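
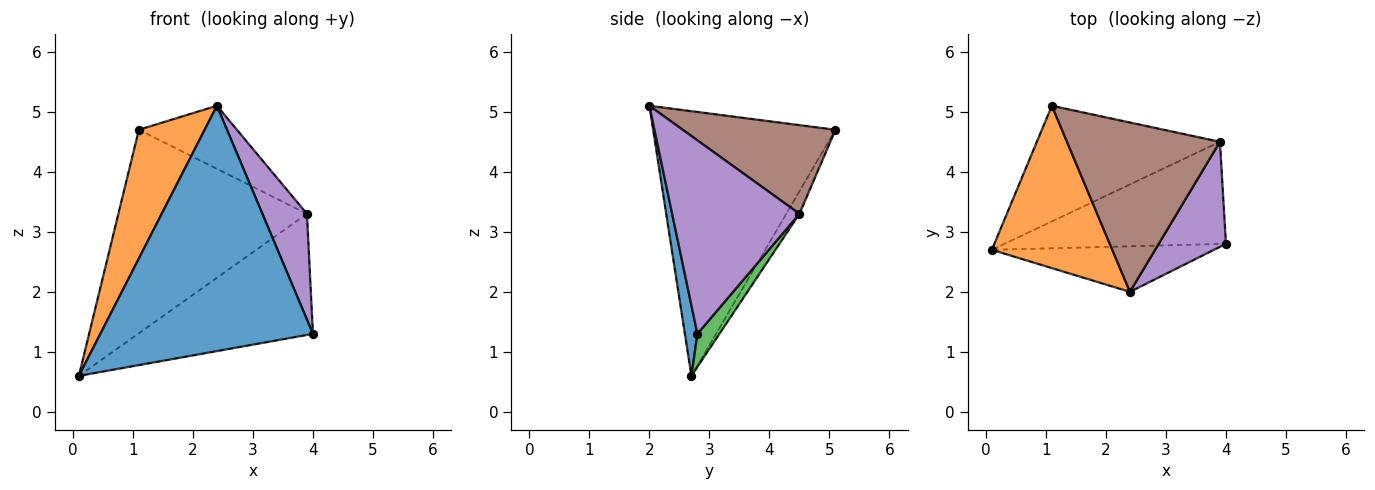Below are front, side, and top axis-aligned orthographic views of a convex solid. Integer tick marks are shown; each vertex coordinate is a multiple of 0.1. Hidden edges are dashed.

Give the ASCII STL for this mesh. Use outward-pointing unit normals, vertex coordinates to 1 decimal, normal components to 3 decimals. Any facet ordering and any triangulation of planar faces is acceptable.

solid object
 facet normal 0.058 -0.982 -0.182
  outer loop
   vertex 2.4 2.0 5.1
   vertex 0.1 2.7 0.6
   vertex 4.0 2.8 1.3
  endloop
 endfacet
 facet normal -0.865 -0.312 0.393
  outer loop
   vertex 2.4 2.0 5.1
   vertex 1.1 5.1 4.7
   vertex 0.1 2.7 0.6
  endloop
 endfacet
 facet normal 0.096 0.761 -0.642
  outer loop
   vertex 3.9 4.5 3.3
   vertex 4.0 2.8 1.3
   vertex 0.1 2.7 0.6
  endloop
 endfacet
 facet normal -0.061 0.868 -0.493
  outer loop
   vertex 3.9 4.5 3.3
   vertex 0.1 2.7 0.6
   vertex 1.1 5.1 4.7
  endloop
 endfacet
 facet normal 0.897 -0.314 0.312
  outer loop
   vertex 3.9 4.5 3.3
   vertex 2.4 2.0 5.1
   vertex 4.0 2.8 1.3
  endloop
 endfacet
 facet normal 0.477 0.306 0.823
  outer loop
   vertex 3.9 4.5 3.3
   vertex 1.1 5.1 4.7
   vertex 2.4 2.0 5.1
  endloop
 endfacet
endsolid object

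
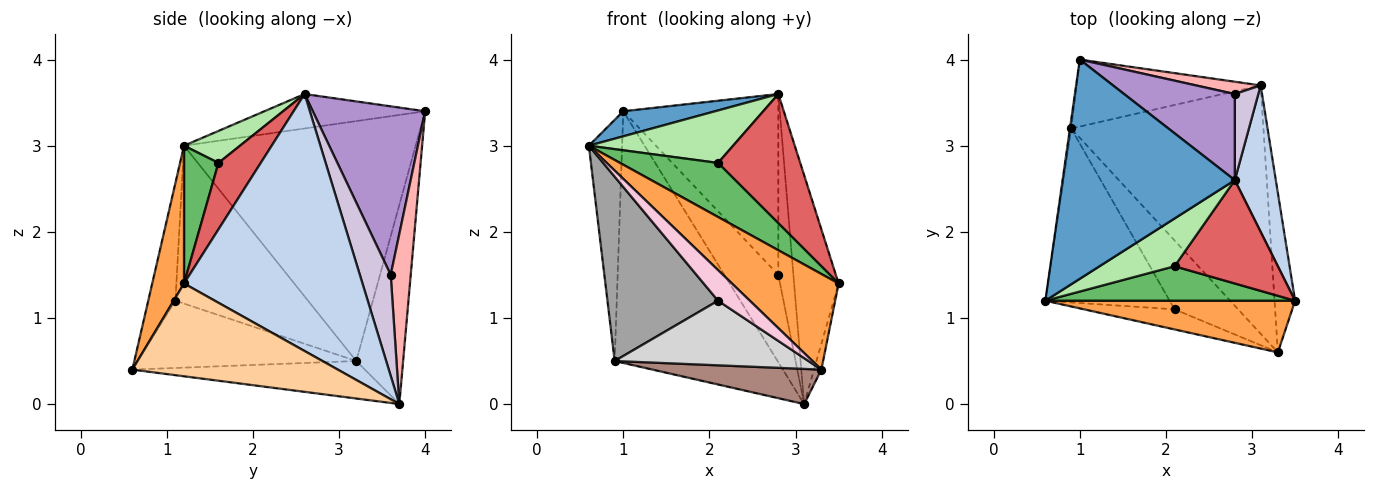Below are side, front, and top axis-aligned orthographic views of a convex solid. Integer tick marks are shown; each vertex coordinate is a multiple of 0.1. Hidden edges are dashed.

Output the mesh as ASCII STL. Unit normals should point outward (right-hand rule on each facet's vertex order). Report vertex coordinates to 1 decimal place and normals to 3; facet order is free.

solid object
 facet normal -0.195 -0.111 0.974
  outer loop
   vertex 2.8 2.6 3.6
   vertex 1.0 4.0 3.4
   vertex 0.6 1.2 3.0
  endloop
 endfacet
 facet normal 0.959 0.239 0.153
  outer loop
   vertex 2.8 2.6 3.6
   vertex 3.5 1.2 1.4
   vertex 3.1 3.7 0.0
  endloop
 endfacet
 facet normal 0.254 -0.851 0.460
  outer loop
   vertex 3.3 0.6 0.4
   vertex 3.5 1.2 1.4
   vertex 0.6 1.2 3.0
  endloop
 endfacet
 facet normal 0.976 0.035 -0.216
  outer loop
   vertex 3.3 0.6 0.4
   vertex 3.1 3.7 0.0
   vertex 3.5 1.2 1.4
  endloop
 endfacet
 facet normal 0.284 -0.808 0.515
  outer loop
   vertex 2.1 1.6 2.8
   vertex 0.6 1.2 3.0
   vertex 3.5 1.2 1.4
  endloop
 endfacet
 facet normal 0.276 -0.711 0.647
  outer loop
   vertex 2.1 1.6 2.8
   vertex 2.8 2.6 3.6
   vertex 0.6 1.2 3.0
  endloop
 endfacet
 facet normal 0.373 -0.725 0.580
  outer loop
   vertex 2.1 1.6 2.8
   vertex 3.5 1.2 1.4
   vertex 2.8 2.6 3.6
  endloop
 endfacet
 facet normal 0.345 0.930 0.131
  outer loop
   vertex 2.8 3.6 1.5
   vertex 3.1 3.7 0.0
   vertex 1.0 4.0 3.4
  endloop
 endfacet
 facet normal 0.548 0.755 0.360
  outer loop
   vertex 2.8 3.6 1.5
   vertex 1.0 4.0 3.4
   vertex 2.8 2.6 3.6
  endloop
 endfacet
 facet normal 0.880 0.430 0.205
  outer loop
   vertex 2.8 3.6 1.5
   vertex 2.8 2.6 3.6
   vertex 3.1 3.7 0.0
  endloop
 endfacet
 facet normal -0.190 -0.138 -0.972
  outer loop
   vertex 0.9 3.2 0.5
   vertex 3.1 3.7 0.0
   vertex 3.3 0.6 0.4
  endloop
 endfacet
 facet normal -0.990 0.142 -0.005
  outer loop
   vertex 0.9 3.2 0.5
   vertex 0.6 1.2 3.0
   vertex 1.0 4.0 3.4
  endloop
 endfacet
 facet normal -0.268 0.931 -0.248
  outer loop
   vertex 0.9 3.2 0.5
   vertex 1.0 4.0 3.4
   vertex 3.1 3.7 0.0
  endloop
 endfacet
 facet normal -0.581 -0.680 -0.446
  outer loop
   vertex 2.1 1.1 1.2
   vertex 3.3 0.6 0.4
   vertex 0.6 1.2 3.0
  endloop
 endfacet
 facet normal -0.657 -0.548 -0.517
  outer loop
   vertex 2.1 1.1 1.2
   vertex 0.6 1.2 3.0
   vertex 0.9 3.2 0.5
  endloop
 endfacet
 facet normal -0.611 -0.542 -0.578
  outer loop
   vertex 2.1 1.1 1.2
   vertex 0.9 3.2 0.5
   vertex 3.3 0.6 0.4
  endloop
 endfacet
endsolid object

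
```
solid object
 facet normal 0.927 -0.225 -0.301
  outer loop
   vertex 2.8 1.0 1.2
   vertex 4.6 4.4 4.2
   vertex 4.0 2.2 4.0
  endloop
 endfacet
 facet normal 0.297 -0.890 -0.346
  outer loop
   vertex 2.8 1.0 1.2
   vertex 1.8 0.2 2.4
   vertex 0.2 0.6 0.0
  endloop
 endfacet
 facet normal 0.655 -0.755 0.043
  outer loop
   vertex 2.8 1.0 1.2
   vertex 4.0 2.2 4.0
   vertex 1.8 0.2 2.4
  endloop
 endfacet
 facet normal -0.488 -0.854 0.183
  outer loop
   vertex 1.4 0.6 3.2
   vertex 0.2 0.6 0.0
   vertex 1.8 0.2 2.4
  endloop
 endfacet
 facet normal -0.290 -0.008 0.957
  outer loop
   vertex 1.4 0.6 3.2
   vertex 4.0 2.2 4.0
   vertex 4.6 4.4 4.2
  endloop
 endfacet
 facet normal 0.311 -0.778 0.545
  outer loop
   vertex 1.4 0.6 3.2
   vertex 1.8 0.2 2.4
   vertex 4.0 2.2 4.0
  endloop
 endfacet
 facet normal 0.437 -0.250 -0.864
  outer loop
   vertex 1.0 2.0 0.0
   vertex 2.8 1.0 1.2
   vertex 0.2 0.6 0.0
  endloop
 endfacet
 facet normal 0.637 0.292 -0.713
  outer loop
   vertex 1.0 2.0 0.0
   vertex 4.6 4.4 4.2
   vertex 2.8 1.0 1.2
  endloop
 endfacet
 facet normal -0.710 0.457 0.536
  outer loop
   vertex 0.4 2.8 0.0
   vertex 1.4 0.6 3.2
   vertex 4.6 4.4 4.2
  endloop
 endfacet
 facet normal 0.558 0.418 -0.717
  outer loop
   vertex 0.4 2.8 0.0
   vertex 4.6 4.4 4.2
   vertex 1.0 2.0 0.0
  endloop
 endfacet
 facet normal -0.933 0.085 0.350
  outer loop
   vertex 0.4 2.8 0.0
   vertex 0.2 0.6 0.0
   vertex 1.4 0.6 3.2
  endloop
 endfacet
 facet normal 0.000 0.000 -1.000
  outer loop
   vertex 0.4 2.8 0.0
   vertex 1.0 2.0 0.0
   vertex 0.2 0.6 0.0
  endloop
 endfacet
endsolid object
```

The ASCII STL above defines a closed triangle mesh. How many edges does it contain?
18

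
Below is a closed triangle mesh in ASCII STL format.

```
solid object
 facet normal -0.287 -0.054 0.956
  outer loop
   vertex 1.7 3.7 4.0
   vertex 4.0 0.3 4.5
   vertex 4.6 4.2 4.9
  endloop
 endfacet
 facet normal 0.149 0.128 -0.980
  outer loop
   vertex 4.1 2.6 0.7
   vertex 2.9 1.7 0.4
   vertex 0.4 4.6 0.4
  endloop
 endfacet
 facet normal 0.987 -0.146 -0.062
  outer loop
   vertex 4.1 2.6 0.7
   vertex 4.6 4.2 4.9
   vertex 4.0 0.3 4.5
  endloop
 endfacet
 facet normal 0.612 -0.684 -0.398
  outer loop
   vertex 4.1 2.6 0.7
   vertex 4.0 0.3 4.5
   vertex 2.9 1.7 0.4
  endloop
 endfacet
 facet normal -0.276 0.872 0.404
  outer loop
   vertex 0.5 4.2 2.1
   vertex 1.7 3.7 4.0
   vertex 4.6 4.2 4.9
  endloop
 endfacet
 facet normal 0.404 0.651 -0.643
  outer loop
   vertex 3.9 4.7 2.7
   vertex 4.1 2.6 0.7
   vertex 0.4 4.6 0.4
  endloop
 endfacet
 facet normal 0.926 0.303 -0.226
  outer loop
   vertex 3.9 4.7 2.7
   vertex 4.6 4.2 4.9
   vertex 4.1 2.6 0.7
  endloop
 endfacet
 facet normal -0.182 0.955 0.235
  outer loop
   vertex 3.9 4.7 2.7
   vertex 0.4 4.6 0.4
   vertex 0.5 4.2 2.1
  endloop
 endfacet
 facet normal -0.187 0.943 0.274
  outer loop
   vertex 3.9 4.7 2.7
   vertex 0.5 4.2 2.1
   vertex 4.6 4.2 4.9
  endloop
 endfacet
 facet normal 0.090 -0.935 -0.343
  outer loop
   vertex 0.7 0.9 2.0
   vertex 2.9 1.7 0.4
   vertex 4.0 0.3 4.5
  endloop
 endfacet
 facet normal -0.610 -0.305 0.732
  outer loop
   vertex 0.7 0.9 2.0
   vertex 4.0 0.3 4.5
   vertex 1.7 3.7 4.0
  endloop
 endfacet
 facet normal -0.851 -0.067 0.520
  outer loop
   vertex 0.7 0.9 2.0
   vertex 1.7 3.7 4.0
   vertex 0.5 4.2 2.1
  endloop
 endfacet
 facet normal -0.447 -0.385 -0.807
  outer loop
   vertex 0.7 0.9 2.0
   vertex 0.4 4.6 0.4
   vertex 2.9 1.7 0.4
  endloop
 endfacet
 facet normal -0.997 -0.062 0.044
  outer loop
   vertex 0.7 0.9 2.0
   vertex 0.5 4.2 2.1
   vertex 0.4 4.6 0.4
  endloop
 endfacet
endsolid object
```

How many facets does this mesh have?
14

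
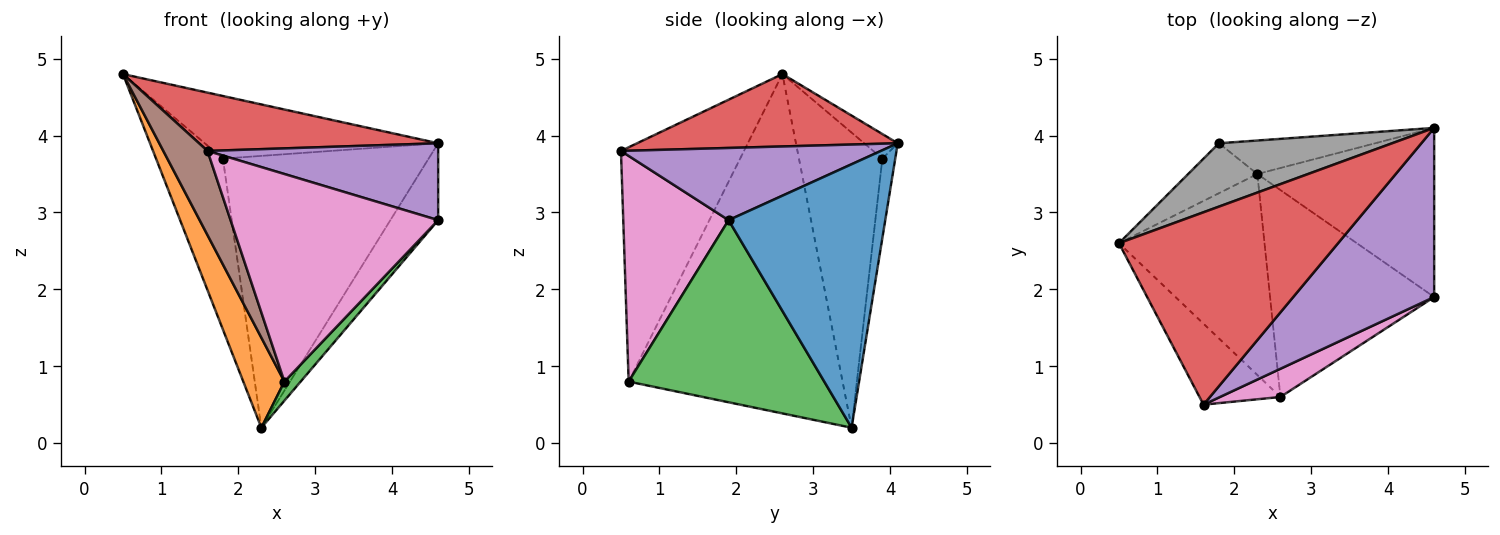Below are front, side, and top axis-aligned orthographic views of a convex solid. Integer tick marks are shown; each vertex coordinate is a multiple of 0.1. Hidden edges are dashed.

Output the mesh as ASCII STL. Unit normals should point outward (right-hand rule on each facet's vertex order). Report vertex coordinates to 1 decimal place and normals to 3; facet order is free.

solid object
 facet normal 0.805 0.246 -0.540
  outer loop
   vertex 2.3 3.5 0.2
   vertex 4.6 4.1 3.9
   vertex 4.6 1.9 2.9
  endloop
 endfacet
 facet normal -0.905 -0.174 -0.388
  outer loop
   vertex 2.6 0.6 0.8
   vertex 0.5 2.6 4.8
   vertex 2.3 3.5 0.2
  endloop
 endfacet
 facet normal 0.742 -0.062 -0.668
  outer loop
   vertex 2.6 0.6 0.8
   vertex 2.3 3.5 0.2
   vertex 4.6 1.9 2.9
  endloop
 endfacet
 facet normal 0.301 -0.277 0.912
  outer loop
   vertex 1.6 0.5 3.8
   vertex 4.6 4.1 3.9
   vertex 0.5 2.6 4.8
  endloop
 endfacet
 facet normal 0.423 -0.375 0.825
  outer loop
   vertex 1.6 0.5 3.8
   vertex 4.6 1.9 2.9
   vertex 4.6 4.1 3.9
  endloop
 endfacet
 facet normal -0.895 -0.322 -0.309
  outer loop
   vertex 1.6 0.5 3.8
   vertex 0.5 2.6 4.8
   vertex 2.6 0.6 0.8
  endloop
 endfacet
 facet normal 0.449 -0.885 0.120
  outer loop
   vertex 1.6 0.5 3.8
   vertex 2.6 0.6 0.8
   vertex 4.6 1.9 2.9
  endloop
 endfacet
 facet normal -0.101 0.699 0.708
  outer loop
   vertex 1.8 3.9 3.7
   vertex 0.5 2.6 4.8
   vertex 4.6 4.1 3.9
  endloop
 endfacet
 facet normal -0.768 0.615 -0.180
  outer loop
   vertex 1.8 3.9 3.7
   vertex 2.3 3.5 0.2
   vertex 0.5 2.6 4.8
  endloop
 endfacet
 facet normal -0.062 0.991 -0.122
  outer loop
   vertex 1.8 3.9 3.7
   vertex 4.6 4.1 3.9
   vertex 2.3 3.5 0.2
  endloop
 endfacet
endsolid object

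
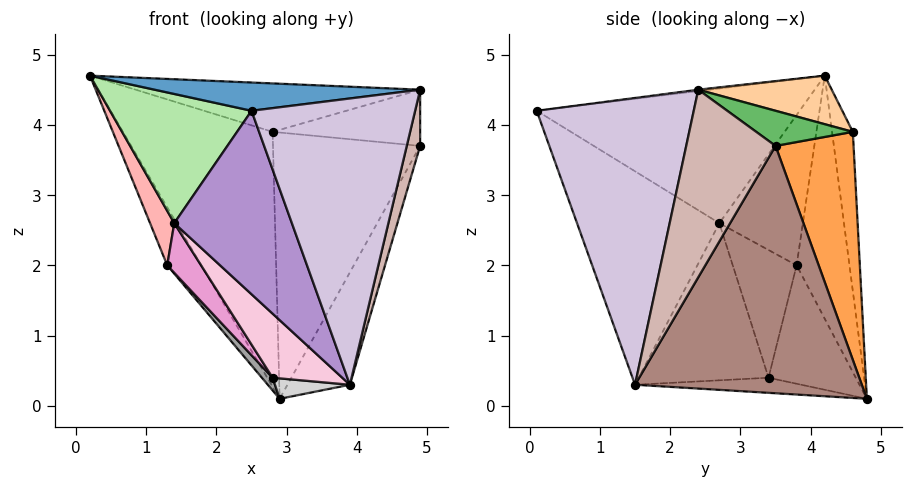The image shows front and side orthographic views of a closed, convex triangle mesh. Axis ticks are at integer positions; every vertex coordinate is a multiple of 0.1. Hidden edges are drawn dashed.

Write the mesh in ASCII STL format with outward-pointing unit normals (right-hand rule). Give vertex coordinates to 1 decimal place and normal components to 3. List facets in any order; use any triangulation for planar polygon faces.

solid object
 facet normal -0.005 -0.124 0.992
  outer loop
   vertex 4.9 2.4 4.5
   vertex 0.2 4.2 4.7
   vertex 2.5 0.1 4.2
  endloop
 endfacet
 facet normal -0.137 0.989 0.048
  outer loop
   vertex 2.8 4.6 3.9
   vertex 2.9 4.8 0.1
   vertex 0.2 4.2 4.7
  endloop
 endfacet
 facet normal 0.468 0.882 0.059
  outer loop
   vertex 2.8 4.6 3.9
   vertex 4.9 3.5 3.7
   vertex 2.9 4.8 0.1
  endloop
 endfacet
 facet normal 0.203 0.434 0.878
  outer loop
   vertex 2.8 4.6 3.9
   vertex 0.2 4.2 4.7
   vertex 4.9 2.4 4.5
  endloop
 endfacet
 facet normal 0.359 0.549 0.755
  outer loop
   vertex 2.8 4.6 3.9
   vertex 4.9 2.4 4.5
   vertex 4.9 3.5 3.7
  endloop
 endfacet
 facet normal -0.869 -0.468 -0.162
  outer loop
   vertex 1.4 2.7 2.6
   vertex 2.5 0.1 4.2
   vertex 0.2 4.2 4.7
  endloop
 endfacet
 facet normal -0.774 0.499 -0.389
  outer loop
   vertex 1.3 3.8 2.0
   vertex 0.2 4.2 4.7
   vertex 2.9 4.8 0.1
  endloop
 endfacet
 facet normal -0.907 -0.263 -0.330
  outer loop
   vertex 1.3 3.8 2.0
   vertex 1.4 2.7 2.6
   vertex 0.2 4.2 4.7
  endloop
 endfacet
 facet normal -0.688 -0.569 -0.451
  outer loop
   vertex 3.9 1.5 0.3
   vertex 2.5 0.1 4.2
   vertex 1.4 2.7 2.6
  endloop
 endfacet
 facet normal 0.693 -0.721 -0.010
  outer loop
   vertex 3.9 1.5 0.3
   vertex 4.9 2.4 4.5
   vertex 2.5 0.1 4.2
  endloop
 endfacet
 facet normal 0.883 0.243 -0.403
  outer loop
   vertex 3.9 1.5 0.3
   vertex 2.9 4.8 0.1
   vertex 4.9 3.5 3.7
  endloop
 endfacet
 facet normal 0.969 -0.145 -0.200
  outer loop
   vertex 3.9 1.5 0.3
   vertex 4.9 3.5 3.7
   vertex 4.9 2.4 4.5
  endloop
 endfacet
 facet normal -0.720 -0.382 -0.580
  outer loop
   vertex 2.8 3.4 0.4
   vertex 1.4 2.7 2.6
   vertex 1.3 3.8 2.0
  endloop
 endfacet
 facet normal -0.718 -0.385 -0.580
  outer loop
   vertex 2.8 3.4 0.4
   vertex 3.9 1.5 0.3
   vertex 1.4 2.7 2.6
  endloop
 endfacet
 facet normal -0.738 -0.091 -0.669
  outer loop
   vertex 2.8 3.4 0.4
   vertex 1.3 3.8 2.0
   vertex 2.9 4.8 0.1
  endloop
 endfacet
 facet normal -0.374 -0.169 -0.912
  outer loop
   vertex 2.8 3.4 0.4
   vertex 2.9 4.8 0.1
   vertex 3.9 1.5 0.3
  endloop
 endfacet
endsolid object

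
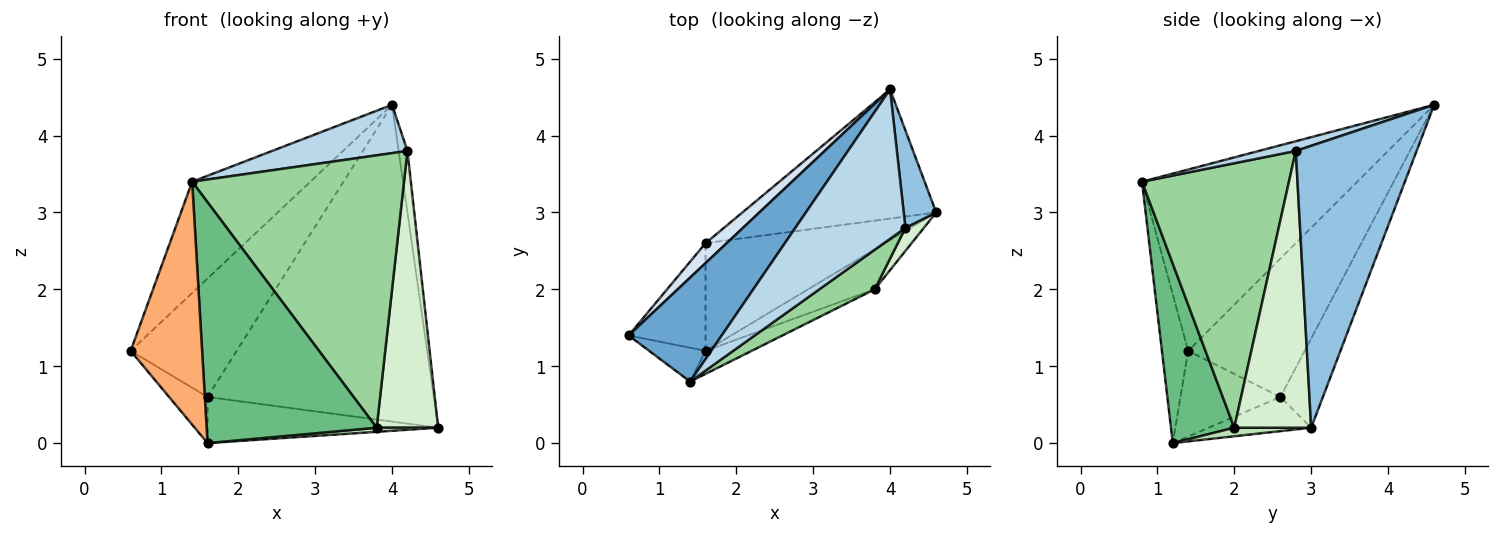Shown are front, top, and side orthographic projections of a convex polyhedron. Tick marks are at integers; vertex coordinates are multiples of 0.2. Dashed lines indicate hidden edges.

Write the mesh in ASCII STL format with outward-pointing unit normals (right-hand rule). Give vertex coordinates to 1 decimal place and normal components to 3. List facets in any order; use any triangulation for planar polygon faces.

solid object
 facet normal -0.799 0.439 0.410
  outer loop
   vertex 1.4 0.8 3.4
   vertex 4.0 4.6 4.4
   vertex 0.6 1.4 1.2
  endloop
 endfacet
 facet normal 0.991 0.072 0.114
  outer loop
   vertex 4.2 2.8 3.8
   vertex 4.6 3.0 0.2
   vertex 4.0 4.6 4.4
  endloop
 endfacet
 facet normal 0.084 -0.307 0.948
  outer loop
   vertex 4.2 2.8 3.8
   vertex 4.0 4.6 4.4
   vertex 1.4 0.8 3.4
  endloop
 endfacet
 facet normal -0.735 0.669 0.112
  outer loop
   vertex 1.6 2.6 0.6
   vertex 0.6 1.4 1.2
   vertex 4.0 4.6 4.4
  endloop
 endfacet
 facet normal -0.171 0.912 -0.372
  outer loop
   vertex 1.6 2.6 0.6
   vertex 4.0 4.6 4.4
   vertex 4.6 3.0 0.2
  endloop
 endfacet
 facet normal -0.342 -0.931 -0.130
  outer loop
   vertex 1.6 1.2 0.0
   vertex 1.4 0.8 3.4
   vertex 0.6 1.4 1.2
  endloop
 endfacet
 facet normal -0.716 0.275 -0.642
  outer loop
   vertex 1.6 1.2 0.0
   vertex 0.6 1.4 1.2
   vertex 1.6 2.6 0.6
  endloop
 endfacet
 facet normal -0.172 0.388 -0.905
  outer loop
   vertex 1.6 1.2 0.0
   vertex 1.6 2.6 0.6
   vertex 4.6 3.0 0.2
  endloop
 endfacet
 facet normal 0.348 -0.933 -0.089
  outer loop
   vertex 3.8 2.0 0.2
   vertex 1.4 0.8 3.4
   vertex 1.6 1.2 0.0
  endloop
 endfacet
 facet normal 0.566 -0.816 0.118
  outer loop
   vertex 3.8 2.0 0.2
   vertex 4.2 2.8 3.8
   vertex 1.4 0.8 3.4
  endloop
 endfacet
 facet normal 0.127 -0.101 -0.987
  outer loop
   vertex 3.8 2.0 0.2
   vertex 1.6 1.2 0.0
   vertex 4.6 3.0 0.2
  endloop
 endfacet
 facet normal 0.780 -0.624 0.052
  outer loop
   vertex 3.8 2.0 0.2
   vertex 4.6 3.0 0.2
   vertex 4.2 2.8 3.8
  endloop
 endfacet
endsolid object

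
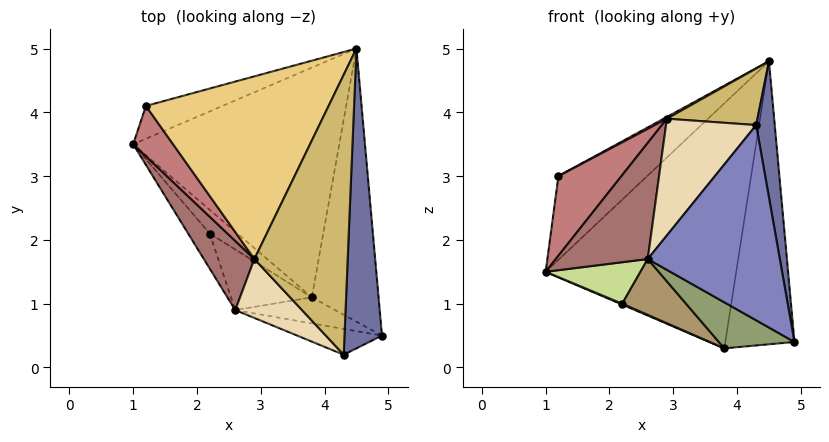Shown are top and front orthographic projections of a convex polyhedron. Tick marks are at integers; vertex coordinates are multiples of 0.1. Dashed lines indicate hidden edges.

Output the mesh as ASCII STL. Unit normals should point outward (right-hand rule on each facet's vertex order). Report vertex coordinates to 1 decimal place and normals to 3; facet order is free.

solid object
 facet normal 0.983 -0.076 0.167
  outer loop
   vertex 4.3 0.2 3.8
   vertex 4.9 0.5 0.4
   vertex 4.5 5.0 4.8
  endloop
 endfacet
 facet normal -0.239 -0.963 -0.127
  outer loop
   vertex 2.6 0.9 1.7
   vertex 4.9 0.5 0.4
   vertex 4.3 0.2 3.8
  endloop
 endfacet
 facet normal 0.315 0.692 -0.649
  outer loop
   vertex 3.8 1.1 0.3
   vertex 1.0 3.5 1.5
   vertex 4.5 5.0 4.8
  endloop
 endfacet
 facet normal 0.415 0.655 -0.632
  outer loop
   vertex 3.8 1.1 0.3
   vertex 4.5 5.0 4.8
   vertex 4.9 0.5 0.4
  endloop
 endfacet
 facet normal -0.395 -0.799 -0.453
  outer loop
   vertex 3.8 1.1 0.3
   vertex 4.9 0.5 0.4
   vertex 2.6 0.9 1.7
  endloop
 endfacet
 facet normal -0.055 0.930 -0.365
  outer loop
   vertex 1.2 4.1 3.0
   vertex 4.5 5.0 4.8
   vertex 1.0 3.5 1.5
  endloop
 endfacet
 facet normal -0.757 -0.499 -0.422
  outer loop
   vertex 2.2 2.1 1.0
   vertex 2.6 0.9 1.7
   vertex 1.0 3.5 1.5
  endloop
 endfacet
 facet normal -0.419 -0.035 -0.907
  outer loop
   vertex 2.2 2.1 1.0
   vertex 1.0 3.5 1.5
   vertex 3.8 1.1 0.3
  endloop
 endfacet
 facet normal -0.598 -0.543 -0.590
  outer loop
   vertex 2.2 2.1 1.0
   vertex 3.8 1.1 0.3
   vertex 2.6 0.9 1.7
  endloop
 endfacet
 facet normal -0.141 -0.196 0.970
  outer loop
   vertex 2.9 1.7 3.9
   vertex 4.3 0.2 3.8
   vertex 4.5 5.0 4.8
  endloop
 endfacet
 facet normal -0.477 -0.008 0.879
  outer loop
   vertex 2.9 1.7 3.9
   vertex 4.5 5.0 4.8
   vertex 1.2 4.1 3.0
  endloop
 endfacet
 facet normal -0.679 -0.656 0.331
  outer loop
   vertex 2.9 1.7 3.9
   vertex 2.6 0.9 1.7
   vertex 4.3 0.2 3.8
  endloop
 endfacet
 facet normal -0.825 -0.485 0.289
  outer loop
   vertex 2.9 1.7 3.9
   vertex 1.0 3.5 1.5
   vertex 2.6 0.9 1.7
  endloop
 endfacet
 facet normal -0.828 -0.474 0.300
  outer loop
   vertex 2.9 1.7 3.9
   vertex 1.2 4.1 3.0
   vertex 1.0 3.5 1.5
  endloop
 endfacet
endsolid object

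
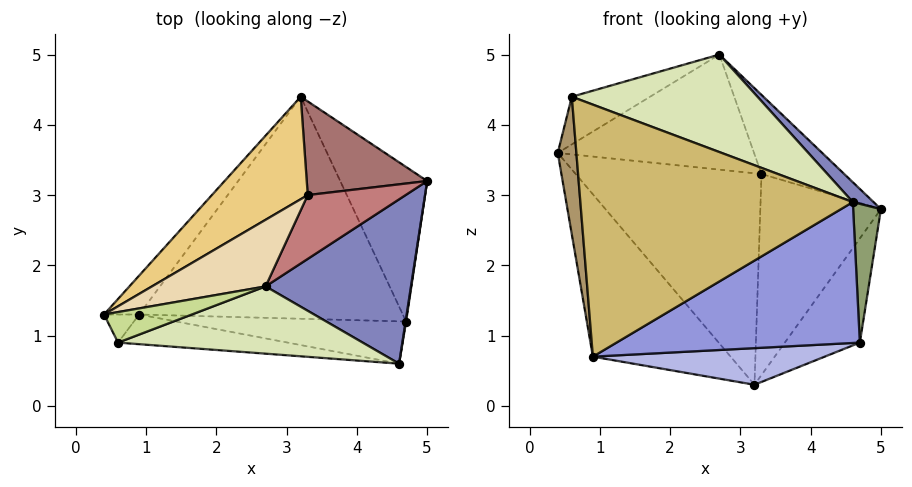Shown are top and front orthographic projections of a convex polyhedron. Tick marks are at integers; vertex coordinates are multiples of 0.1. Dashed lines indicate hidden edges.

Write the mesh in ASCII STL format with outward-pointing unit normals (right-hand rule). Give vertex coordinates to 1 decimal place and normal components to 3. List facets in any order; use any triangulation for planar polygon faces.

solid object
 facet normal -0.804 0.579 -0.139
  outer loop
   vertex 0.9 1.3 0.7
   vertex 0.4 1.3 3.6
   vertex 3.2 4.4 0.3
  endloop
 endfacet
 facet normal 0.717 -0.084 0.692
  outer loop
   vertex 2.7 1.7 5.0
   vertex 4.6 0.6 2.9
   vertex 5.0 3.2 2.8
  endloop
 endfacet
 facet normal -0.010 -0.958 -0.288
  outer loop
   vertex 4.7 1.2 0.9
   vertex 4.6 0.6 2.9
   vertex 0.9 1.3 0.7
  endloop
 endfacet
 facet normal 0.048 -0.162 -0.986
  outer loop
   vertex 4.7 1.2 0.9
   vertex 0.9 1.3 0.7
   vertex 3.2 4.4 0.3
  endloop
 endfacet
 facet normal 0.988 -0.152 0.004
  outer loop
   vertex 4.7 1.2 0.9
   vertex 5.0 3.2 2.8
   vertex 4.6 0.6 2.9
  endloop
 endfacet
 facet normal 0.836 0.307 -0.455
  outer loop
   vertex 4.7 1.2 0.9
   vertex 3.2 4.4 0.3
   vertex 5.0 3.2 2.8
  endloop
 endfacet
 facet normal -0.429 0.760 0.487
  outer loop
   vertex 0.6 0.9 4.4
   vertex 2.7 1.7 5.0
   vertex 0.4 1.3 3.6
  endloop
 endfacet
 facet normal 0.150 -0.814 0.562
  outer loop
   vertex 0.6 0.9 4.4
   vertex 4.6 0.6 2.9
   vertex 2.7 1.7 5.0
  endloop
 endfacet
 facet normal -0.757 -0.640 -0.131
  outer loop
   vertex 0.6 0.9 4.4
   vertex 0.4 1.3 3.6
   vertex 0.9 1.3 0.7
  endloop
 endfacet
 facet normal -0.118 -0.986 -0.116
  outer loop
   vertex 0.6 0.9 4.4
   vertex 0.9 1.3 0.7
   vertex 4.6 0.6 2.9
  endloop
 endfacet
 facet normal -0.435 0.811 0.393
  outer loop
   vertex 3.3 3.0 3.3
   vertex 3.2 4.4 0.3
   vertex 0.4 1.3 3.6
  endloop
 endfacet
 facet normal -0.415 0.788 0.456
  outer loop
   vertex 3.3 3.0 3.3
   vertex 0.4 1.3 3.6
   vertex 2.7 1.7 5.0
  endloop
 endfacet
 facet normal 0.018 0.906 0.422
  outer loop
   vertex 3.3 3.0 3.3
   vertex 5.0 3.2 2.8
   vertex 3.2 4.4 0.3
  endloop
 endfacet
 facet normal 0.093 0.775 0.625
  outer loop
   vertex 3.3 3.0 3.3
   vertex 2.7 1.7 5.0
   vertex 5.0 3.2 2.8
  endloop
 endfacet
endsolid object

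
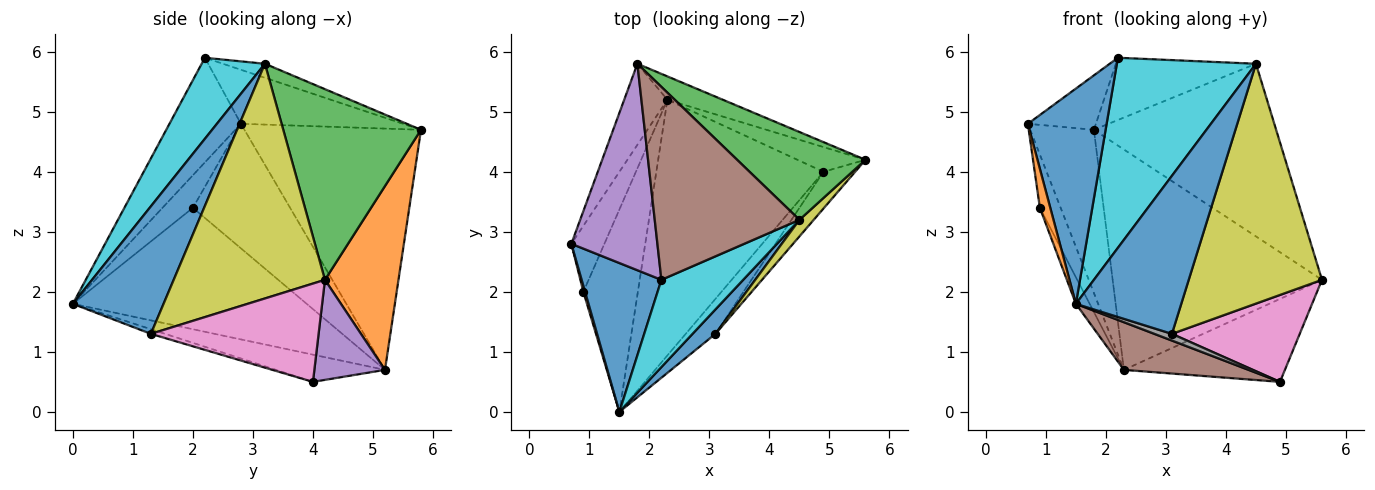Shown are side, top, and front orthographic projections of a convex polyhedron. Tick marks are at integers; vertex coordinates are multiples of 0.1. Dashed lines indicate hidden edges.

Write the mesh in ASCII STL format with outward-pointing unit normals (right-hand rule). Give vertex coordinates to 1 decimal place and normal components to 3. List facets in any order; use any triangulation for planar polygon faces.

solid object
 facet normal -0.598 -0.659 0.456
  outer loop
   vertex 2.2 2.2 5.9
   vertex 0.7 2.8 4.8
   vertex 1.5 0.0 1.8
  endloop
 endfacet
 facet normal -0.945 -0.323 0.050
  outer loop
   vertex 0.9 2.0 3.4
   vertex 1.5 0.0 1.8
   vertex 0.7 2.8 4.8
  endloop
 endfacet
 facet normal -0.947 0.202 -0.251
  outer loop
   vertex 0.9 2.0 3.4
   vertex 0.7 2.8 4.8
   vertex 2.3 5.2 0.7
  endloop
 endfacet
 facet normal -0.911 0.054 -0.409
  outer loop
   vertex 0.9 2.0 3.4
   vertex 2.3 5.2 0.7
   vertex 1.5 0.0 1.8
  endloop
 endfacet
 facet normal 0.387 0.883 -0.263
  outer loop
   vertex 4.9 4.0 0.5
   vertex 2.3 5.2 0.7
   vertex 5.6 4.2 2.2
  endloop
 endfacet
 facet normal -0.158 -0.181 -0.971
  outer loop
   vertex 4.9 4.0 0.5
   vertex 1.5 0.0 1.8
   vertex 2.3 5.2 0.7
  endloop
 endfacet
 facet normal 0.770 -0.587 -0.248
  outer loop
   vertex 3.1 1.3 1.3
   vertex 4.9 4.0 0.5
   vertex 5.6 4.2 2.2
  endloop
 endfacet
 facet normal -0.152 -0.186 -0.971
  outer loop
   vertex 3.1 1.3 1.3
   vertex 1.5 0.0 1.8
   vertex 4.9 4.0 0.5
  endloop
 endfacet
 facet normal 0.750 -0.660 0.046
  outer loop
   vertex 4.5 3.2 5.8
   vertex 3.1 1.3 1.3
   vertex 5.6 4.2 2.2
  endloop
 endfacet
 facet normal 0.382 -0.840 0.385
  outer loop
   vertex 4.5 3.2 5.8
   vertex 2.2 2.2 5.9
   vertex 1.5 0.0 1.8
  endloop
 endfacet
 facet normal 0.648 -0.753 0.116
  outer loop
   vertex 4.5 3.2 5.8
   vertex 1.5 0.0 1.8
   vertex 3.1 1.3 1.3
  endloop
 endfacet
 facet normal 0.330 0.939 -0.100
  outer loop
   vertex 1.8 5.8 4.7
   vertex 5.6 4.2 2.2
   vertex 2.3 5.2 0.7
  endloop
 endfacet
 facet normal 0.559 0.739 0.376
  outer loop
   vertex 1.8 5.8 4.7
   vertex 4.5 3.2 5.8
   vertex 5.6 4.2 2.2
  endloop
 endfacet
 facet normal -0.928 0.335 -0.166
  outer loop
   vertex 1.8 5.8 4.7
   vertex 2.3 5.2 0.7
   vertex 0.7 2.8 4.8
  endloop
 endfacet
 facet normal -0.519 0.218 0.827
  outer loop
   vertex 1.8 5.8 4.7
   vertex 0.7 2.8 4.8
   vertex 2.2 2.2 5.9
  endloop
 endfacet
 facet normal -0.092 0.306 0.948
  outer loop
   vertex 1.8 5.8 4.7
   vertex 2.2 2.2 5.9
   vertex 4.5 3.2 5.8
  endloop
 endfacet
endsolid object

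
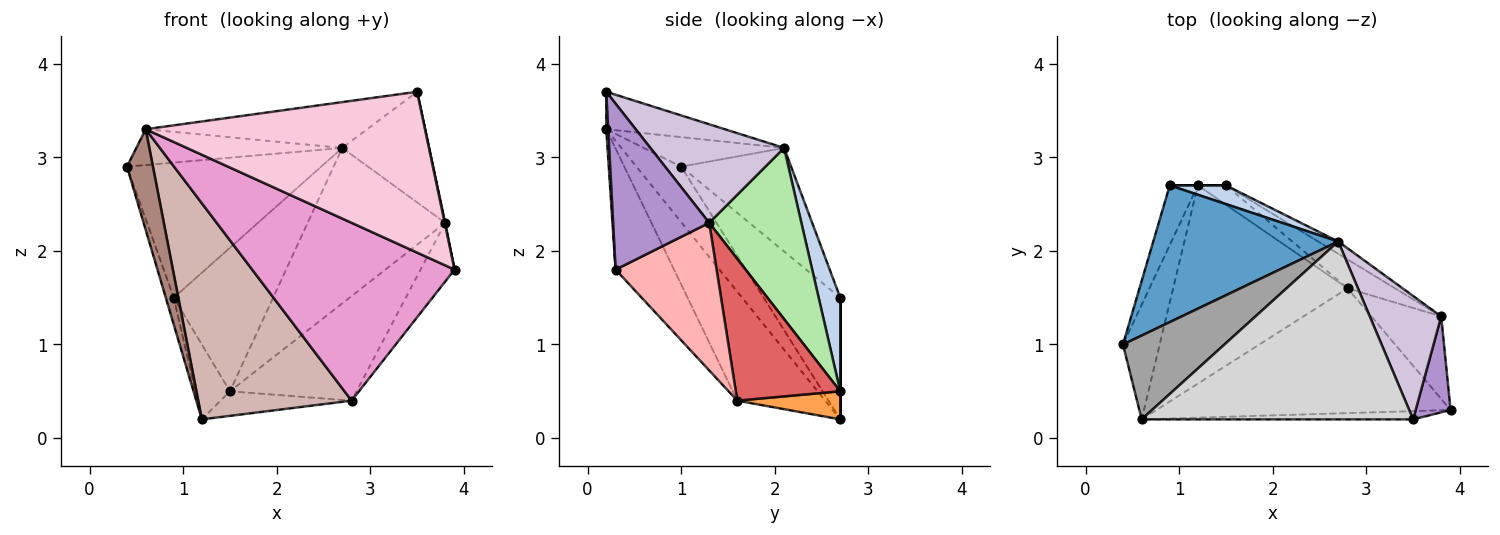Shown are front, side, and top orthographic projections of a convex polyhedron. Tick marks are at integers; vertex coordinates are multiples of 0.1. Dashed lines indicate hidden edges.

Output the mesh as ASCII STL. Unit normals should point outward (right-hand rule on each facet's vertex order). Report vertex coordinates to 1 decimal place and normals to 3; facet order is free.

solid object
 facet normal -0.370 0.653 0.661
  outer loop
   vertex 0.9 2.7 1.5
   vertex 0.4 1.0 2.9
   vertex 2.7 2.1 3.1
  endloop
 endfacet
 facet normal 0.211 0.969 0.126
  outer loop
   vertex 0.9 2.7 1.5
   vertex 2.7 2.1 3.1
   vertex 1.5 2.7 0.5
  endloop
 endfacet
 facet normal 0.526 0.669 -0.526
  outer loop
   vertex 1.2 2.7 0.2
   vertex 1.5 2.7 0.5
   vertex 2.8 1.6 0.4
  endloop
 endfacet
 facet normal -0.969 0.101 -0.224
  outer loop
   vertex 1.2 2.7 0.2
   vertex 0.4 1.0 2.9
   vertex 0.9 2.7 1.5
  endloop
 endfacet
 facet normal 0.000 1.000 0.000
  outer loop
   vertex 1.2 2.7 0.2
   vertex 0.9 2.7 1.5
   vertex 1.5 2.7 0.5
  endloop
 endfacet
 facet normal 0.556 0.829 -0.065
  outer loop
   vertex 3.8 1.3 2.3
   vertex 1.5 2.7 0.5
   vertex 2.7 2.1 3.1
  endloop
 endfacet
 facet normal 0.622 0.754 -0.208
  outer loop
   vertex 3.8 1.3 2.3
   vertex 2.8 1.6 0.4
   vertex 1.5 2.7 0.5
  endloop
 endfacet
 facet normal 0.865 0.291 -0.409
  outer loop
   vertex 3.8 1.3 2.3
   vertex 3.9 0.3 1.8
   vertex 2.8 1.6 0.4
  endloop
 endfacet
 facet normal 0.979 -0.005 0.206
  outer loop
   vertex 3.8 1.3 2.3
   vertex 3.5 0.2 3.7
   vertex 3.9 0.3 1.8
  endloop
 endfacet
 facet normal 0.716 0.466 0.519
  outer loop
   vertex 3.8 1.3 2.3
   vertex 2.7 2.1 3.1
   vertex 3.5 0.2 3.7
  endloop
 endfacet
 facet normal -0.750 -0.436 -0.497
  outer loop
   vertex 0.6 0.2 3.3
   vertex 0.4 1.0 2.9
   vertex 1.2 2.7 0.2
  endloop
 endfacet
 facet normal -0.389 -0.679 -0.623
  outer loop
   vertex 0.6 0.2 3.3
   vertex 1.2 2.7 0.2
   vertex 2.8 1.6 0.4
  endloop
 endfacet
 facet normal -0.230 -0.797 -0.559
  outer loop
   vertex 0.6 0.2 3.3
   vertex 2.8 1.6 0.4
   vertex 3.9 0.3 1.8
  endloop
 endfacet
 facet normal 0.007 -0.999 -0.051
  outer loop
   vertex 0.6 0.2 3.3
   vertex 3.9 0.3 1.8
   vertex 3.5 0.2 3.7
  endloop
 endfacet
 facet normal -0.259 0.379 0.888
  outer loop
   vertex 0.6 0.2 3.3
   vertex 2.7 2.1 3.1
   vertex 0.4 1.0 2.9
  endloop
 endfacet
 facet normal -0.132 0.247 0.960
  outer loop
   vertex 0.6 0.2 3.3
   vertex 3.5 0.2 3.7
   vertex 2.7 2.1 3.1
  endloop
 endfacet
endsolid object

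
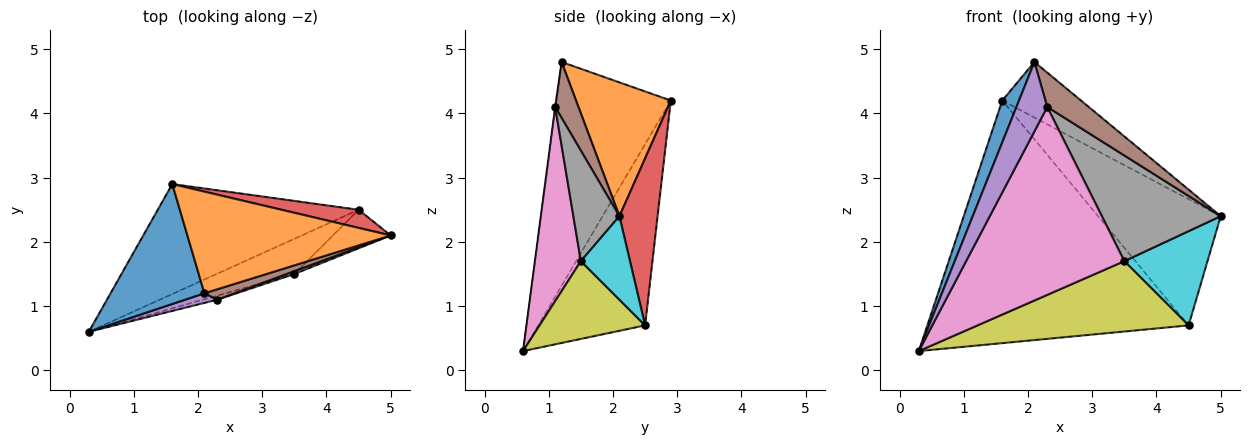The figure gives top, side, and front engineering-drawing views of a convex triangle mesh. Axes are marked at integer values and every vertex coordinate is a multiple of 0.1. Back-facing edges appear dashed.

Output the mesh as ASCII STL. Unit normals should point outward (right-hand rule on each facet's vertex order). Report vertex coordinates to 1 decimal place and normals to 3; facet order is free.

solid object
 facet normal -0.914 -0.133 0.383
  outer loop
   vertex 2.1 1.2 4.8
   vertex 1.6 2.9 4.2
   vertex 0.3 0.6 0.3
  endloop
 endfacet
 facet normal 0.500 0.415 0.760
  outer loop
   vertex 2.1 1.2 4.8
   vertex 5.0 2.1 2.4
   vertex 1.6 2.9 4.2
  endloop
 endfacet
 facet normal -0.349 0.853 -0.387
  outer loop
   vertex 4.5 2.5 0.7
   vertex 0.3 0.6 0.3
   vertex 1.6 2.9 4.2
  endloop
 endfacet
 facet normal 0.295 0.946 0.136
  outer loop
   vertex 4.5 2.5 0.7
   vertex 1.6 2.9 4.2
   vertex 5.0 2.1 2.4
  endloop
 endfacet
 facet normal -0.014 -0.990 0.138
  outer loop
   vertex 2.3 1.1 4.1
   vertex 2.1 1.2 4.8
   vertex 0.3 0.6 0.3
  endloop
 endfacet
 facet normal 0.473 -0.843 0.256
  outer loop
   vertex 2.3 1.1 4.1
   vertex 5.0 2.1 2.4
   vertex 2.1 1.2 4.8
  endloop
 endfacet
 facet normal 0.279 -0.960 -0.021
  outer loop
   vertex 3.5 1.5 1.7
   vertex 2.3 1.1 4.1
   vertex 0.3 0.6 0.3
  endloop
 endfacet
 facet normal 0.361 -0.932 0.025
  outer loop
   vertex 3.5 1.5 1.7
   vertex 5.0 2.1 2.4
   vertex 2.3 1.1 4.1
  endloop
 endfacet
 facet normal 0.408 -0.816 -0.408
  outer loop
   vertex 3.5 1.5 1.7
   vertex 0.3 0.6 0.3
   vertex 4.5 2.5 0.7
  endloop
 endfacet
 facet normal 0.480 -0.812 -0.332
  outer loop
   vertex 3.5 1.5 1.7
   vertex 4.5 2.5 0.7
   vertex 5.0 2.1 2.4
  endloop
 endfacet
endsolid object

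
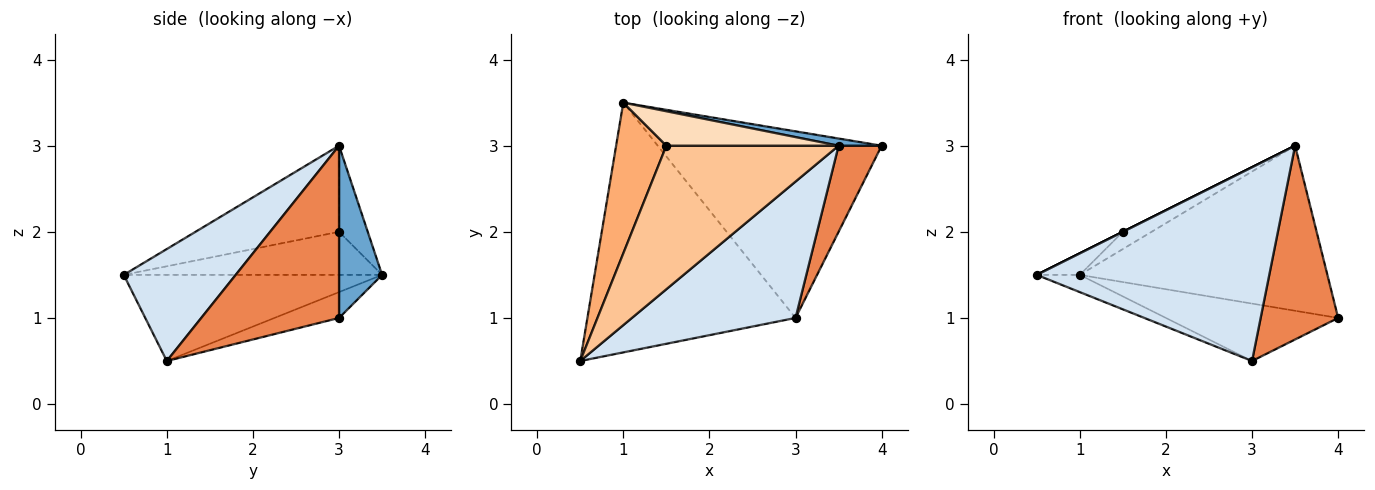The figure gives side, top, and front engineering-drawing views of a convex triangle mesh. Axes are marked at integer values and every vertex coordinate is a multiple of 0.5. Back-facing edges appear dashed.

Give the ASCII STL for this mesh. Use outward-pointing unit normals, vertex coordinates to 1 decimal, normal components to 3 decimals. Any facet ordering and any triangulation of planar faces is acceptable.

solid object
 facet normal 0.171 0.984 0.043
  outer loop
   vertex 3.5 3.0 3.0
   vertex 4.0 3.0 1.0
   vertex 1.0 3.5 1.5
  endloop
 endfacet
 facet normal -0.382 0.064 -0.922
  outer loop
   vertex 3.0 1.0 0.5
   vertex 0.5 0.5 1.5
   vertex 1.0 3.5 1.5
  endloop
 endfacet
 facet normal -0.110 0.292 -0.950
  outer loop
   vertex 3.0 1.0 0.5
   vertex 1.0 3.5 1.5
   vertex 4.0 3.0 1.0
  endloop
 endfacet
 facet normal 0.366 -0.761 0.535
  outer loop
   vertex 3.0 1.0 0.5
   vertex 3.5 3.0 3.0
   vertex 0.5 0.5 1.5
  endloop
 endfacet
 facet normal 0.852 -0.479 0.213
  outer loop
   vertex 3.0 1.0 0.5
   vertex 4.0 3.0 1.0
   vertex 3.5 3.0 3.0
  endloop
 endfacet
 facet normal -0.647 0.108 0.755
  outer loop
   vertex 1.5 3.0 2.0
   vertex 1.0 3.5 1.5
   vertex 0.5 0.5 1.5
  endloop
 endfacet
 facet normal -0.447 0.000 0.894
  outer loop
   vertex 1.5 3.0 2.0
   vertex 0.5 0.5 1.5
   vertex 3.5 3.0 3.0
  endloop
 endfacet
 facet normal -0.408 0.408 0.816
  outer loop
   vertex 1.5 3.0 2.0
   vertex 3.5 3.0 3.0
   vertex 1.0 3.5 1.5
  endloop
 endfacet
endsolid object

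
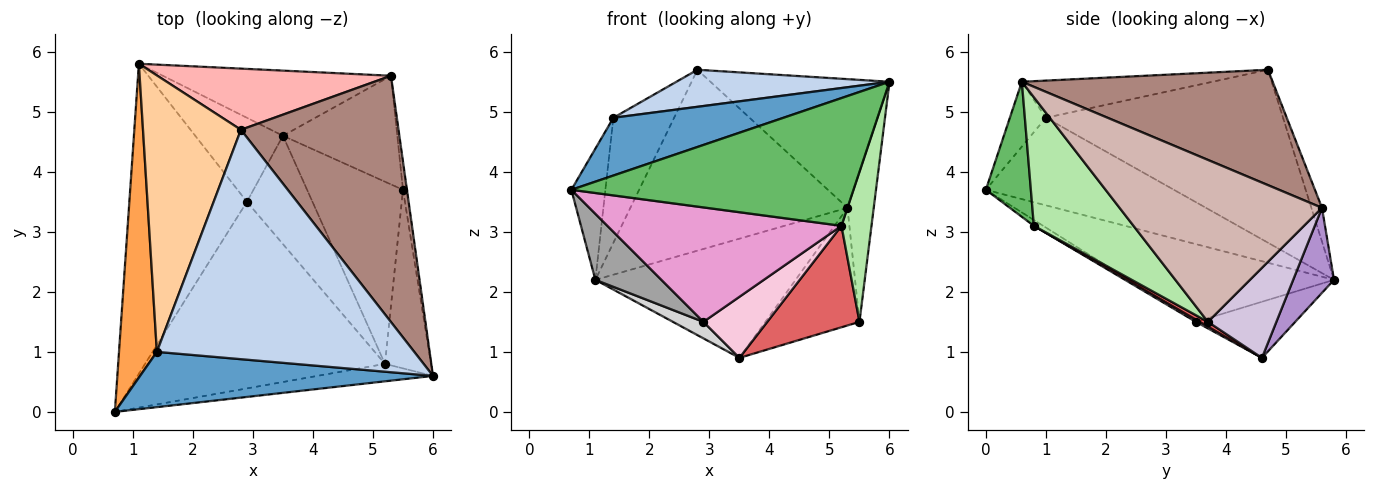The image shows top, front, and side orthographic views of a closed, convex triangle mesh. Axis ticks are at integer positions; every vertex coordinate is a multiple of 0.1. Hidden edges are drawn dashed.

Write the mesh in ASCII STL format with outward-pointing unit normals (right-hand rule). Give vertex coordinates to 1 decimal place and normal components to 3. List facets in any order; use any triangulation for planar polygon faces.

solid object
 facet normal -0.151 -0.714 0.683
  outer loop
   vertex 1.4 1.0 4.9
   vertex 0.7 0.0 3.7
   vertex 6.0 0.6 5.5
  endloop
 endfacet
 facet normal -0.141 -0.158 0.977
  outer loop
   vertex 1.4 1.0 4.9
   vertex 6.0 0.6 5.5
   vertex 2.8 4.7 5.7
  endloop
 endfacet
 facet normal -0.905 0.164 0.392
  outer loop
   vertex 1.4 1.0 4.9
   vertex 1.1 5.8 2.2
   vertex 0.7 0.0 3.7
  endloop
 endfacet
 facet normal -0.849 0.217 0.481
  outer loop
   vertex 1.4 1.0 4.9
   vertex 2.8 4.7 5.7
   vertex 1.1 5.8 2.2
  endloop
 endfacet
 facet normal 0.156 -0.979 -0.134
  outer loop
   vertex 5.2 0.8 3.1
   vertex 6.0 0.6 5.5
   vertex 0.7 0.0 3.7
  endloop
 endfacet
 facet normal 0.906 -0.273 -0.325
  outer loop
   vertex 5.2 0.8 3.1
   vertex 5.5 3.7 1.5
   vertex 6.0 0.6 5.5
  endloop
 endfacet
 facet normal 0.043 -0.486 -0.873
  outer loop
   vertex 3.5 4.6 0.9
   vertex 5.5 3.7 1.5
   vertex 5.2 0.8 3.1
  endloop
 endfacet
 facet normal -0.046 0.946 0.320
  outer loop
   vertex 5.3 5.6 3.4
   vertex 1.1 5.8 2.2
   vertex 2.8 4.7 5.7
  endloop
 endfacet
 facet normal 0.176 0.864 -0.472
  outer loop
   vertex 5.3 5.6 3.4
   vertex 3.5 4.6 0.9
   vertex 1.1 5.8 2.2
  endloop
 endfacet
 facet normal 0.471 0.648 -0.598
  outer loop
   vertex 5.3 5.6 3.4
   vertex 5.5 3.7 1.5
   vertex 3.5 4.6 0.9
  endloop
 endfacet
 facet normal 0.544 0.388 0.744
  outer loop
   vertex 5.3 5.6 3.4
   vertex 2.8 4.7 5.7
   vertex 6.0 0.6 5.5
  endloop
 endfacet
 facet normal 0.991 0.129 -0.024
  outer loop
   vertex 5.3 5.6 3.4
   vertex 6.0 0.6 5.5
   vertex 5.5 3.7 1.5
  endloop
 endfacet
 facet normal -0.021 -0.523 -0.852
  outer loop
   vertex 2.9 3.5 1.5
   vertex 5.2 0.8 3.1
   vertex 0.7 0.0 3.7
  endloop
 endfacet
 facet normal 0.029 -0.491 -0.871
  outer loop
   vertex 2.9 3.5 1.5
   vertex 3.5 4.6 0.9
   vertex 5.2 0.8 3.1
  endloop
 endfacet
 facet normal -0.543 -0.175 -0.821
  outer loop
   vertex 2.9 3.5 1.5
   vertex 0.7 0.0 3.7
   vertex 1.1 5.8 2.2
  endloop
 endfacet
 facet normal -0.532 -0.163 -0.831
  outer loop
   vertex 2.9 3.5 1.5
   vertex 1.1 5.8 2.2
   vertex 3.5 4.6 0.9
  endloop
 endfacet
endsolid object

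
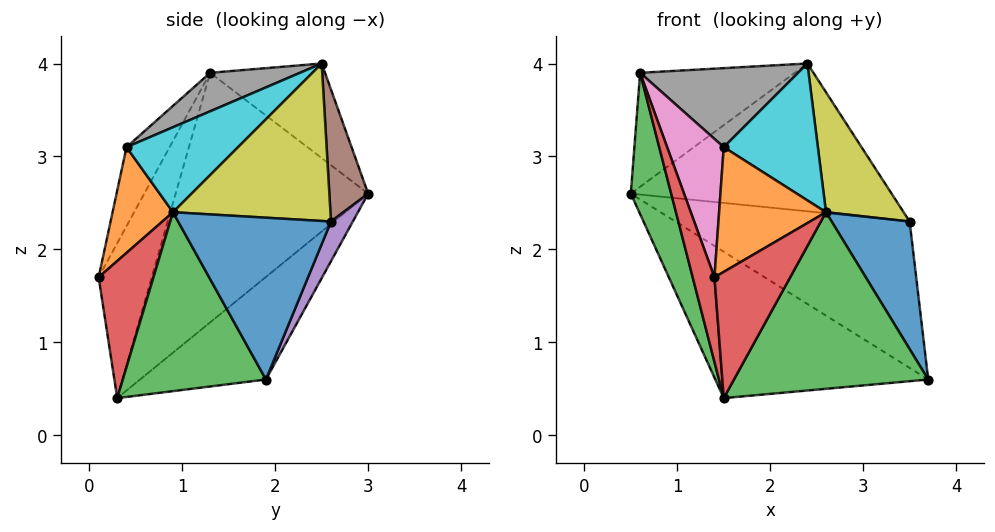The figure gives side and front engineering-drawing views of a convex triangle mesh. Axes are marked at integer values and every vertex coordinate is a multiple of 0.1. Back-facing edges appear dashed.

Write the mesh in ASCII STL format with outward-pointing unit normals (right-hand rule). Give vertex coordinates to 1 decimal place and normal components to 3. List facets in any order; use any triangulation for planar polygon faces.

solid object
 facet normal -0.402 0.541 0.739
  outer loop
   vertex 0.6 1.3 3.9
   vertex 2.4 2.5 4.0
   vertex 0.5 3.0 2.6
  endloop
 endfacet
 facet normal -0.312 0.528 -0.790
  outer loop
   vertex 1.5 0.3 0.4
   vertex 0.5 3.0 2.6
   vertex 3.7 1.9 0.6
  endloop
 endfacet
 facet normal -0.961 -0.201 -0.190
  outer loop
   vertex 1.5 0.3 0.4
   vertex 0.6 1.3 3.9
   vertex 0.5 3.0 2.6
  endloop
 endfacet
 facet normal -0.918 -0.376 -0.128
  outer loop
   vertex 1.5 0.3 0.4
   vertex 1.4 0.1 1.7
   vertex 0.6 1.3 3.9
  endloop
 endfacet
 facet normal 0.086 0.925 -0.371
  outer loop
   vertex 3.5 2.6 2.3
   vertex 3.7 1.9 0.6
   vertex 0.5 3.0 2.6
  endloop
 endfacet
 facet normal 0.146 0.978 0.152
  outer loop
   vertex 3.5 2.6 2.3
   vertex 0.5 3.0 2.6
   vertex 2.4 2.5 4.0
  endloop
 endfacet
 facet normal -0.592 -0.778 0.209
  outer loop
   vertex 1.5 0.4 3.1
   vertex 0.6 1.3 3.9
   vertex 1.4 0.1 1.7
  endloop
 endfacet
 facet normal 0.270 -0.475 0.838
  outer loop
   vertex 1.5 0.4 3.1
   vertex 2.4 2.5 4.0
   vertex 0.6 1.3 3.9
  endloop
 endfacet
 facet normal 0.784 -0.387 0.485
  outer loop
   vertex 2.6 0.9 2.4
   vertex 3.5 2.6 2.3
   vertex 2.4 2.5 4.0
  endloop
 endfacet
 facet normal 0.614 -0.518 0.595
  outer loop
   vertex 2.6 0.9 2.4
   vertex 2.4 2.5 4.0
   vertex 1.5 0.4 3.1
  endloop
 endfacet
 facet normal 0.855 -0.436 0.280
  outer loop
   vertex 2.6 0.9 2.4
   vertex 3.7 1.9 0.6
   vertex 3.5 2.6 2.3
  endloop
 endfacet
 facet normal 0.487 -0.861 0.150
  outer loop
   vertex 2.6 0.9 2.4
   vertex 1.5 0.4 3.1
   vertex 1.4 0.1 1.7
  endloop
 endfacet
 facet normal 0.591 -0.802 -0.084
  outer loop
   vertex 2.6 0.9 2.4
   vertex 1.5 0.3 0.4
   vertex 3.7 1.9 0.6
  endloop
 endfacet
 facet normal 0.585 -0.807 -0.079
  outer loop
   vertex 2.6 0.9 2.4
   vertex 1.4 0.1 1.7
   vertex 1.5 0.3 0.4
  endloop
 endfacet
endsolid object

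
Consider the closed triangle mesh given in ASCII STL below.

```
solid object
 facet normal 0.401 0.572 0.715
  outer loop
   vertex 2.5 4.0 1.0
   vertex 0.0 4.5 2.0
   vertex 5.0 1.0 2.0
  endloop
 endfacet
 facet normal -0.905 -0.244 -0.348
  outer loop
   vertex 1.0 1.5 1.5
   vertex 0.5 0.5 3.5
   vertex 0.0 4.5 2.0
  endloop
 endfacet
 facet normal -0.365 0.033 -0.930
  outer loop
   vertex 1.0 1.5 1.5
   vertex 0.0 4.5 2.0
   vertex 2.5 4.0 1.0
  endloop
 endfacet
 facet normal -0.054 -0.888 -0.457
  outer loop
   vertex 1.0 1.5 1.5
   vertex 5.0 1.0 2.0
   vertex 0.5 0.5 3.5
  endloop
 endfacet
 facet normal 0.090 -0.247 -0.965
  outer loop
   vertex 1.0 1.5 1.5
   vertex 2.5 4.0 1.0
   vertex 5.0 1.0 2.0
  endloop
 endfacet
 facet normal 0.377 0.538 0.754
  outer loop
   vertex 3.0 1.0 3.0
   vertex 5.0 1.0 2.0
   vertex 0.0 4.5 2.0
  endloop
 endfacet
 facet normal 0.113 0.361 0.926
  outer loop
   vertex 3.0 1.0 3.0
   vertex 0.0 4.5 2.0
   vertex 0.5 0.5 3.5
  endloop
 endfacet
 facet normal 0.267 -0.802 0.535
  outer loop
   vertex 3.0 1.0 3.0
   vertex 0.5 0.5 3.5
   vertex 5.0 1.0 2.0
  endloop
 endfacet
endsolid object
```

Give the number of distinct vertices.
6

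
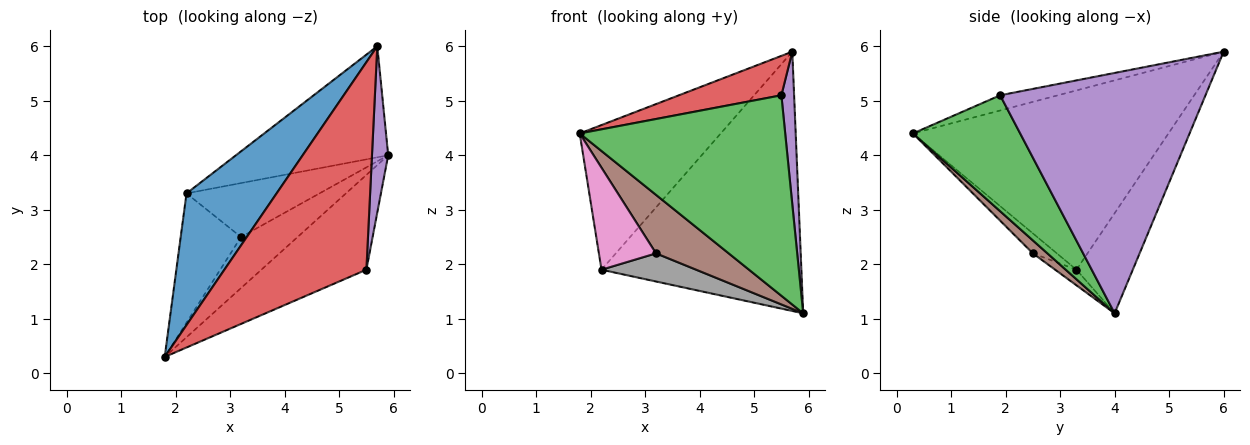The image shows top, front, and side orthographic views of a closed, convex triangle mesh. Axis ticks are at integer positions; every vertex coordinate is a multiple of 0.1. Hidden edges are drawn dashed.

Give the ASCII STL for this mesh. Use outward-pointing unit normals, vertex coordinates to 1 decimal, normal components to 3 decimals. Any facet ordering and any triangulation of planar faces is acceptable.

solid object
 facet normal -0.801 0.442 0.403
  outer loop
   vertex 2.2 3.3 1.9
   vertex 1.8 0.3 4.4
   vertex 5.7 6.0 5.9
  endloop
 endfacet
 facet normal -0.251 0.890 -0.381
  outer loop
   vertex 2.2 3.3 1.9
   vertex 5.7 6.0 5.9
   vertex 5.9 4.0 1.1
  endloop
 endfacet
 facet normal 0.427 -0.818 -0.387
  outer loop
   vertex 5.5 1.9 5.1
   vertex 1.8 0.3 4.4
   vertex 5.9 4.0 1.1
  endloop
 endfacet
 facet normal -0.105 -0.186 0.977
  outer loop
   vertex 5.5 1.9 5.1
   vertex 5.7 6.0 5.9
   vertex 1.8 0.3 4.4
  endloop
 endfacet
 facet normal 0.996 -0.062 0.067
  outer loop
   vertex 5.5 1.9 5.1
   vertex 5.9 4.0 1.1
   vertex 5.7 6.0 5.9
  endloop
 endfacet
 facet normal 0.149 -0.745 -0.650
  outer loop
   vertex 3.2 2.5 2.2
   vertex 5.9 4.0 1.1
   vertex 1.8 0.3 4.4
  endloop
 endfacet
 facet normal -0.252 -0.600 -0.760
  outer loop
   vertex 3.2 2.5 2.2
   vertex 1.8 0.3 4.4
   vertex 2.2 3.3 1.9
  endloop
 endfacet
 facet normal -0.104 -0.460 -0.882
  outer loop
   vertex 3.2 2.5 2.2
   vertex 2.2 3.3 1.9
   vertex 5.9 4.0 1.1
  endloop
 endfacet
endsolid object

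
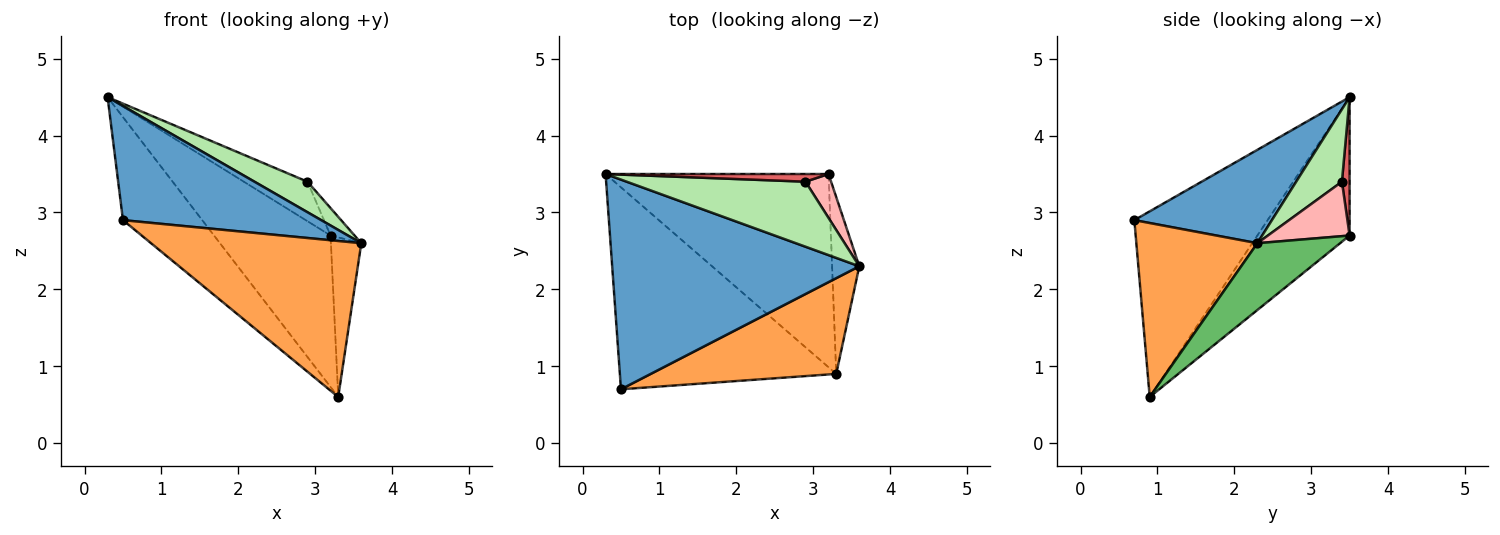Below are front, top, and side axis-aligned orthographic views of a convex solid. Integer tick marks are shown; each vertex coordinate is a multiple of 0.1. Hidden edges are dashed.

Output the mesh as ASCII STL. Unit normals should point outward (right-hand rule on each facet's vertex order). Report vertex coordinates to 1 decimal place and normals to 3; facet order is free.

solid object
 facet normal 0.315 -0.454 0.834
  outer loop
   vertex 0.5 0.7 2.9
   vertex 3.6 2.3 2.6
   vertex 0.3 3.5 4.5
  endloop
 endfacet
 facet normal -0.607 0.361 -0.708
  outer loop
   vertex 3.3 0.9 0.6
   vertex 0.5 0.7 2.9
   vertex 0.3 3.5 4.5
  endloop
 endfacet
 facet normal 0.440 -0.765 0.470
  outer loop
   vertex 3.3 0.9 0.6
   vertex 3.6 2.3 2.6
   vertex 0.5 0.7 2.9
  endloop
 endfacet
 facet normal -0.439 0.554 -0.707
  outer loop
   vertex 3.2 3.5 2.7
   vertex 3.3 0.9 0.6
   vertex 0.3 3.5 4.5
  endloop
 endfacet
 facet normal 0.877 0.322 -0.357
  outer loop
   vertex 3.2 3.5 2.7
   vertex 3.6 2.3 2.6
   vertex 3.3 0.9 0.6
  endloop
 endfacet
 facet normal 0.344 -0.399 0.850
  outer loop
   vertex 2.9 3.4 3.4
   vertex 0.3 3.5 4.5
   vertex 3.6 2.3 2.6
  endloop
 endfacet
 facet normal 0.118 0.975 0.190
  outer loop
   vertex 2.9 3.4 3.4
   vertex 3.2 3.5 2.7
   vertex 0.3 3.5 4.5
  endloop
 endfacet
 facet normal 0.874 0.257 0.411
  outer loop
   vertex 2.9 3.4 3.4
   vertex 3.6 2.3 2.6
   vertex 3.2 3.5 2.7
  endloop
 endfacet
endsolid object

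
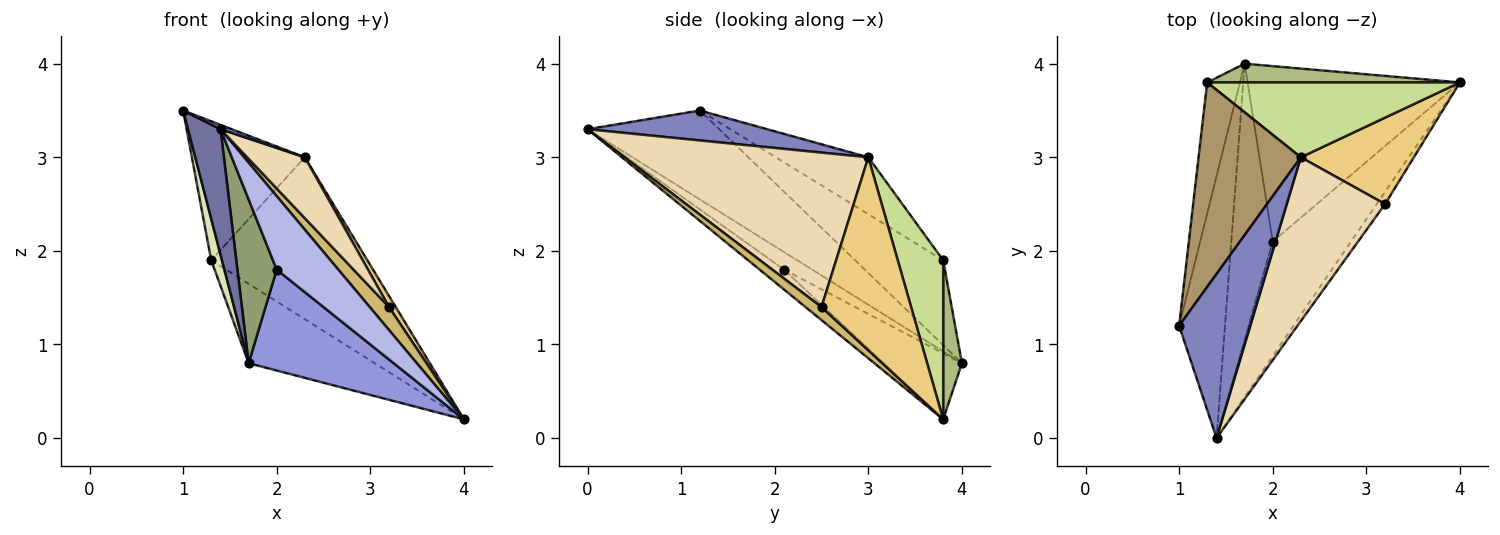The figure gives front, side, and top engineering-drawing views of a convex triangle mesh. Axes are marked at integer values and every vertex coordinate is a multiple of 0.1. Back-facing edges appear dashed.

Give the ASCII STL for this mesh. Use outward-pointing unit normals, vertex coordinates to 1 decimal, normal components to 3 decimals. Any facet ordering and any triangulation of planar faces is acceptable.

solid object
 facet normal -0.868 -0.215 -0.448
  outer loop
   vertex 1.4 0.0 3.3
   vertex 1.0 1.2 3.5
   vertex 1.7 4.0 0.8
  endloop
 endfacet
 facet normal 0.388 -0.024 0.921
  outer loop
   vertex 2.3 3.0 3.0
   vertex 1.0 1.2 3.5
   vertex 1.4 0.0 3.3
  endloop
 endfacet
 facet normal -0.260 -0.482 -0.837
  outer loop
   vertex 2.0 2.1 1.8
   vertex 1.7 4.0 0.8
   vertex 4.0 3.8 0.2
  endloop
 endfacet
 facet normal -0.210 -0.528 -0.823
  outer loop
   vertex 2.0 2.1 1.8
   vertex 4.0 3.8 0.2
   vertex 1.4 0.0 3.3
  endloop
 endfacet
 facet normal -0.342 -0.479 -0.808
  outer loop
   vertex 2.0 2.1 1.8
   vertex 1.4 0.0 3.3
   vertex 1.7 4.0 0.8
  endloop
 endfacet
 facet normal 0.143 0.963 0.227
  outer loop
   vertex 1.3 3.8 1.9
   vertex 4.0 3.8 0.2
   vertex 1.7 4.0 0.8
  endloop
 endfacet
 facet normal 0.256 0.877 0.406
  outer loop
   vertex 1.3 3.8 1.9
   vertex 2.3 3.0 3.0
   vertex 4.0 3.8 0.2
  endloop
 endfacet
 facet normal -0.927 -0.113 -0.358
  outer loop
   vertex 1.3 3.8 1.9
   vertex 1.7 4.0 0.8
   vertex 1.0 1.2 3.5
  endloop
 endfacet
 facet normal -0.418 0.511 0.751
  outer loop
   vertex 1.3 3.8 1.9
   vertex 1.0 1.2 3.5
   vertex 2.3 3.0 3.0
  endloop
 endfacet
 facet normal 0.590 -0.713 -0.379
  outer loop
   vertex 3.2 2.5 1.4
   vertex 1.4 0.0 3.3
   vertex 4.0 3.8 0.2
  endloop
 endfacet
 facet normal 0.861 -0.064 0.504
  outer loop
   vertex 3.2 2.5 1.4
   vertex 4.0 3.8 0.2
   vertex 2.3 3.0 3.0
  endloop
 endfacet
 facet normal 0.827 -0.196 0.527
  outer loop
   vertex 3.2 2.5 1.4
   vertex 2.3 3.0 3.0
   vertex 1.4 0.0 3.3
  endloop
 endfacet
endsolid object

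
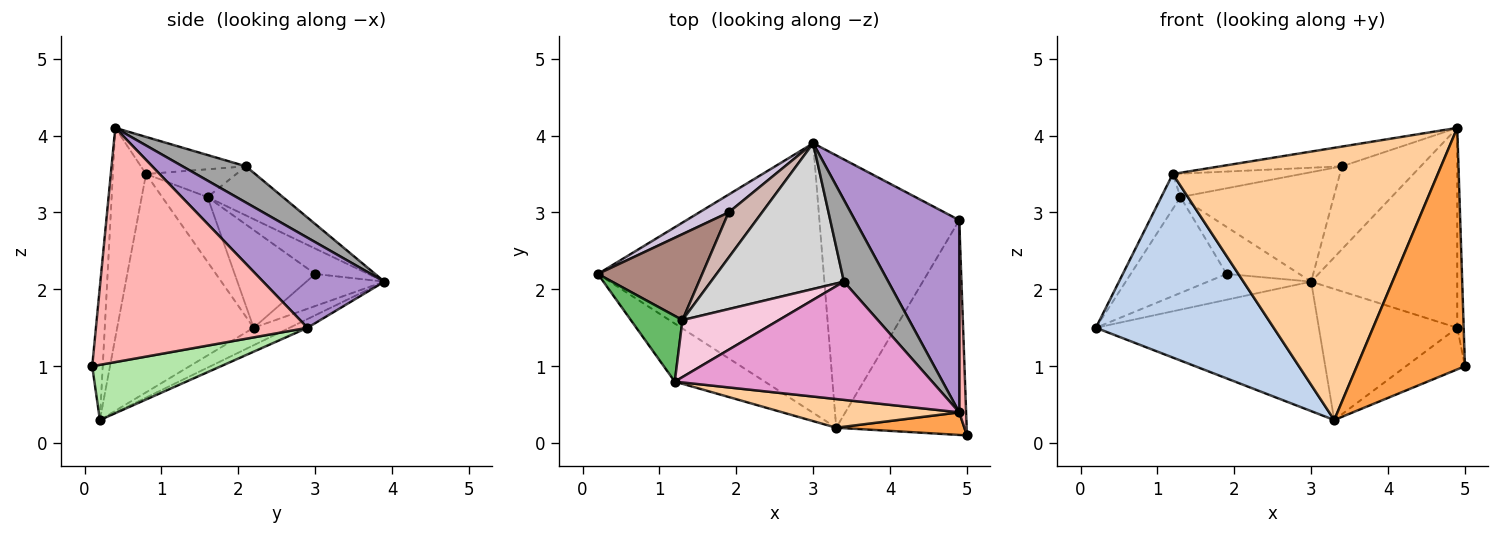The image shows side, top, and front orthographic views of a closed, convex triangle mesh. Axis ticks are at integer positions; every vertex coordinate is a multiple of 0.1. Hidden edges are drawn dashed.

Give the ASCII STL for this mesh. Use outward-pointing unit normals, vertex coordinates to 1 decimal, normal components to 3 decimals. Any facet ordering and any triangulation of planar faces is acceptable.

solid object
 facet normal -0.069 0.432 -0.899
  outer loop
   vertex 3.3 0.2 0.3
   vertex 0.2 2.2 1.5
   vertex 3.0 3.9 2.1
  endloop
 endfacet
 facet normal -0.591 -0.769 -0.243
  outer loop
   vertex 3.3 0.2 0.3
   vertex 1.2 0.8 3.5
   vertex 0.2 2.2 1.5
  endloop
 endfacet
 facet normal -0.097 -0.991 0.093
  outer loop
   vertex 3.3 0.2 0.3
   vertex 5.0 0.1 1.0
   vertex 4.9 0.4 4.1
  endloop
 endfacet
 facet normal -0.124 -0.987 0.104
  outer loop
   vertex 3.3 0.2 0.3
   vertex 4.9 0.4 4.1
   vertex 1.2 0.8 3.5
  endloop
 endfacet
 facet normal -0.742 0.315 0.591
  outer loop
   vertex 1.3 1.6 3.2
   vertex 0.2 2.2 1.5
   vertex 1.2 0.8 3.5
  endloop
 endfacet
 facet normal 0.384 0.176 -0.907
  outer loop
   vertex 4.9 2.9 1.5
   vertex 5.0 0.1 1.0
   vertex 3.3 0.2 0.3
  endloop
 endfacet
 facet normal -0.056 0.433 -0.900
  outer loop
   vertex 4.9 2.9 1.5
   vertex 3.3 0.2 0.3
   vertex 3.0 3.9 2.1
  endloop
 endfacet
 facet normal 0.999 0.030 0.029
  outer loop
   vertex 4.9 2.9 1.5
   vertex 4.9 0.4 4.1
   vertex 5.0 0.1 1.0
  endloop
 endfacet
 facet normal 0.513 0.619 0.595
  outer loop
   vertex 4.9 2.9 1.5
   vertex 3.0 3.9 2.1
   vertex 4.9 0.4 4.1
  endloop
 endfacet
 facet normal -0.528 0.699 0.483
  outer loop
   vertex 1.9 3.0 2.2
   vertex 3.0 3.9 2.1
   vertex 0.2 2.2 1.5
  endloop
 endfacet
 facet normal -0.530 0.631 0.566
  outer loop
   vertex 1.9 3.0 2.2
   vertex 0.2 2.2 1.5
   vertex 1.3 1.6 3.2
  endloop
 endfacet
 facet normal -0.466 0.638 0.613
  outer loop
   vertex 1.9 3.0 2.2
   vertex 1.3 1.6 3.2
   vertex 3.0 3.9 2.1
  endloop
 endfacet
 facet normal -0.141 0.163 0.977
  outer loop
   vertex 3.4 2.1 3.6
   vertex 1.2 0.8 3.5
   vertex 4.9 0.4 4.1
  endloop
 endfacet
 facet normal -0.258 0.367 0.894
  outer loop
   vertex 3.4 2.1 3.6
   vertex 1.3 1.6 3.2
   vertex 1.2 0.8 3.5
  endloop
 endfacet
 facet normal 0.497 0.618 0.609
  outer loop
   vertex 3.4 2.1 3.6
   vertex 4.9 0.4 4.1
   vertex 3.0 3.9 2.1
  endloop
 endfacet
 facet normal -0.283 0.576 0.767
  outer loop
   vertex 3.4 2.1 3.6
   vertex 3.0 3.9 2.1
   vertex 1.3 1.6 3.2
  endloop
 endfacet
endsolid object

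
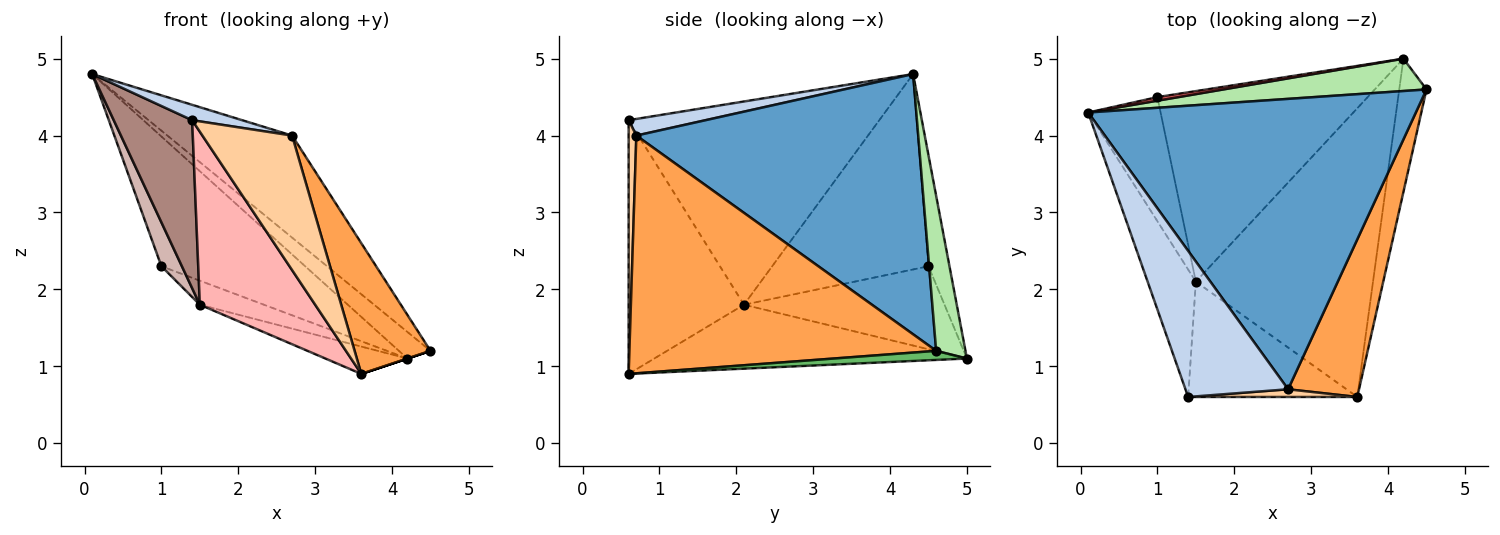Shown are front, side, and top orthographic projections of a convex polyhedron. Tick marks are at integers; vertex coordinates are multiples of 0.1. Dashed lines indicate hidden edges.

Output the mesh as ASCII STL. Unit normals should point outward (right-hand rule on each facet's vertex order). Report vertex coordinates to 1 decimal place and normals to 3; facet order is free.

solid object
 facet normal 0.600 0.265 0.755
  outer loop
   vertex 2.7 0.7 4.0
   vertex 4.5 4.6 1.2
   vertex 0.1 4.3 4.8
  endloop
 endfacet
 facet normal 0.159 -0.103 0.982
  outer loop
   vertex 2.7 0.7 4.0
   vertex 0.1 4.3 4.8
   vertex 1.4 0.6 4.2
  endloop
 endfacet
 facet normal 0.932 -0.231 0.278
  outer loop
   vertex 2.7 0.7 4.0
   vertex 3.6 0.6 0.9
   vertex 4.5 4.6 1.2
  endloop
 endfacet
 facet normal 0.085 -0.995 0.057
  outer loop
   vertex 2.7 0.7 4.0
   vertex 1.4 0.6 4.2
   vertex 3.6 0.6 0.9
  endloop
 endfacet
 facet normal 0.316 0.000 -0.949
  outer loop
   vertex 4.2 5.0 1.1
   vertex 4.5 4.6 1.2
   vertex 3.6 0.6 0.9
  endloop
 endfacet
 facet normal 0.507 0.547 0.666
  outer loop
   vertex 4.2 5.0 1.1
   vertex 0.1 4.3 4.8
   vertex 4.5 4.6 1.2
  endloop
 endfacet
 facet normal -0.144 0.989 0.027
  outer loop
   vertex 4.2 5.0 1.1
   vertex 1.0 4.5 2.3
   vertex 0.1 4.3 4.8
  endloop
 endfacet
 facet normal -0.640 -0.640 -0.426
  outer loop
   vertex 1.5 2.1 1.8
   vertex 3.6 0.6 0.9
   vertex 1.4 0.6 4.2
  endloop
 endfacet
 facet normal -0.338 0.089 -0.937
  outer loop
   vertex 1.5 2.1 1.8
   vertex 4.2 5.0 1.1
   vertex 3.6 0.6 0.9
  endloop
 endfacet
 facet normal -0.365 0.116 -0.924
  outer loop
   vertex 1.5 2.1 1.8
   vertex 1.0 4.5 2.3
   vertex 4.2 5.0 1.1
  endloop
 endfacet
 facet normal -0.931 -0.291 -0.221
  outer loop
   vertex 1.5 2.1 1.8
   vertex 1.4 0.6 4.2
   vertex 0.1 4.3 4.8
  endloop
 endfacet
 facet normal -0.931 -0.122 -0.345
  outer loop
   vertex 1.5 2.1 1.8
   vertex 0.1 4.3 4.8
   vertex 1.0 4.5 2.3
  endloop
 endfacet
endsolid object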